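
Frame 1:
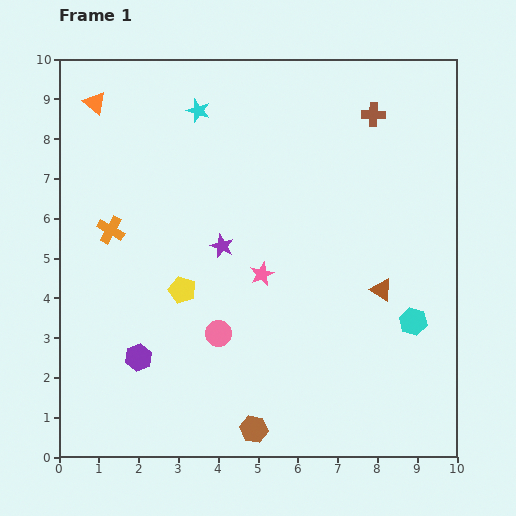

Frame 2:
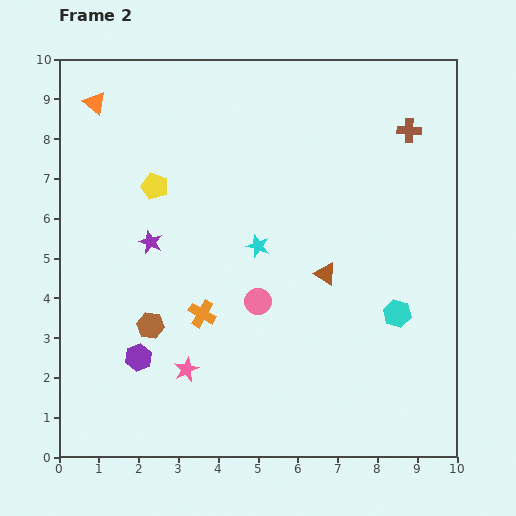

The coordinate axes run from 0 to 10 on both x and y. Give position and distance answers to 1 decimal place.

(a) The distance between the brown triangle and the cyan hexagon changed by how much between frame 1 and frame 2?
+1.0

Distance in frame 1: 1.1. Distance in frame 2: 2.1.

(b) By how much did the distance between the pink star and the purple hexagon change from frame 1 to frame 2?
-2.5

Distance in frame 1: 3.7. Distance in frame 2: 1.2.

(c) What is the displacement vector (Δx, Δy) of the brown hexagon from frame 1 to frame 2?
(-2.6, 2.6)

The brown hexagon was at (4.9, 0.7) in frame 1 and (2.3, 3.3) in frame 2.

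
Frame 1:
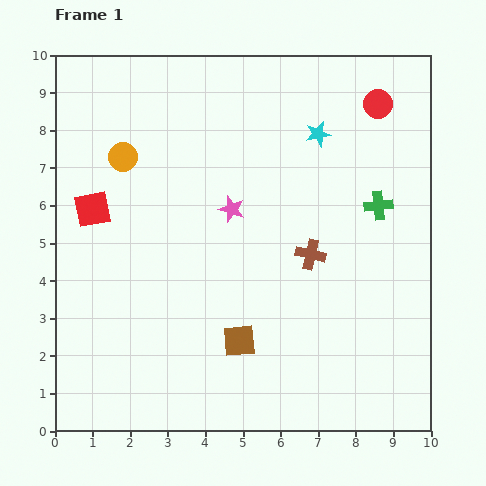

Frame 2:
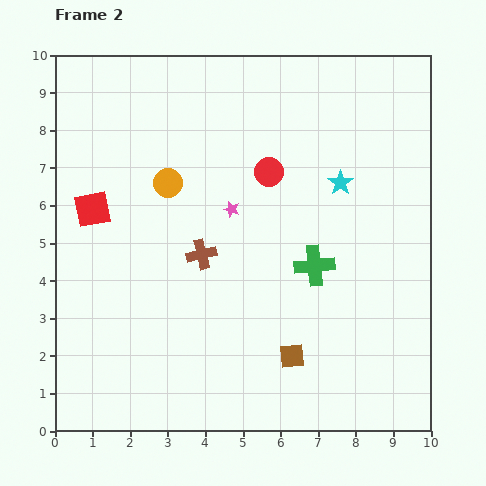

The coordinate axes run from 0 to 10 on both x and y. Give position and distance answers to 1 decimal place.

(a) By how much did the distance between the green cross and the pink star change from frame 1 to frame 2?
-1.2

Distance in frame 1: 3.9. Distance in frame 2: 2.7.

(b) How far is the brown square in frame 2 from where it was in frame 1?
1.5

The brown square moved from (4.9, 2.4) to (6.3, 2.0), a distance of √(1.4² + 0.4²) ≈ 1.5.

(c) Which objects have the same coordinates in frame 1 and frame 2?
the red square, the pink star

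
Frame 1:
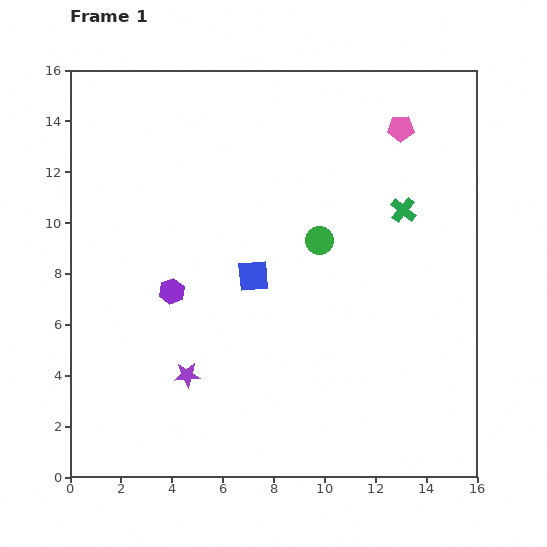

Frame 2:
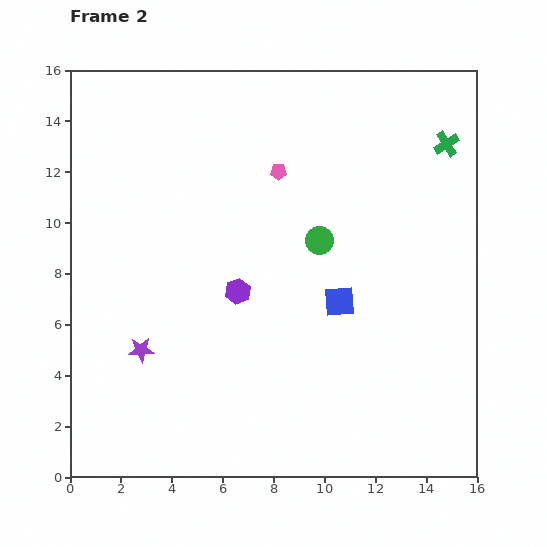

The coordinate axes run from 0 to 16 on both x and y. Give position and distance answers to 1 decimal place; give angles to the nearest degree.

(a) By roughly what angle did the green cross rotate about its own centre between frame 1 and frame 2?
19° clockwise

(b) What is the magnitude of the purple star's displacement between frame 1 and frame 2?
2.1

The purple star moved from (4.6, 4.0) to (2.8, 5.0), a distance of √(1.8² + 1.0²) ≈ 2.1.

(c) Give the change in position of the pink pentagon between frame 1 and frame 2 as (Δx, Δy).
(-4.8, -1.7)

The pink pentagon was at (13.0, 13.7) in frame 1 and (8.2, 12.0) in frame 2.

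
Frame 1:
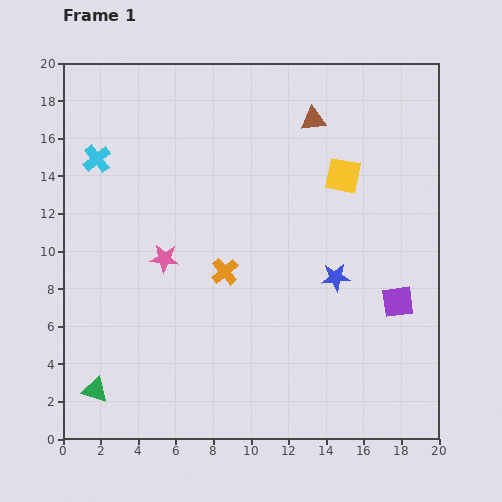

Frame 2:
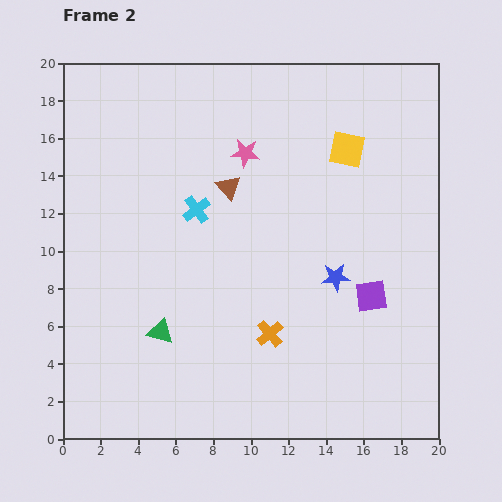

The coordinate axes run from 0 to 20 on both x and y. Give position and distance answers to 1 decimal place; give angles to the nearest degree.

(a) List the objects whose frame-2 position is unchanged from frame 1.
the blue star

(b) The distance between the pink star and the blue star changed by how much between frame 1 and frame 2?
-1.0

Distance in frame 1: 9.2. Distance in frame 2: 8.2.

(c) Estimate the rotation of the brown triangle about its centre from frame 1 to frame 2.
54° clockwise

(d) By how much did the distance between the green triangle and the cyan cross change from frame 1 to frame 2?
-5.5

Distance in frame 1: 12.3. Distance in frame 2: 6.8.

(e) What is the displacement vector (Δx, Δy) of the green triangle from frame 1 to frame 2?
(3.5, 3.1)

The green triangle was at (1.7, 2.6) in frame 1 and (5.2, 5.7) in frame 2.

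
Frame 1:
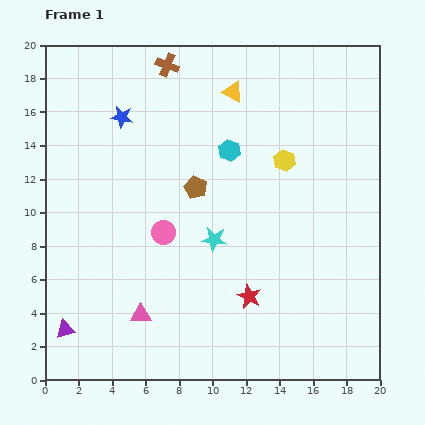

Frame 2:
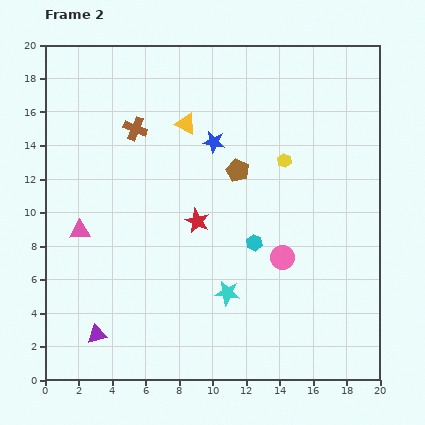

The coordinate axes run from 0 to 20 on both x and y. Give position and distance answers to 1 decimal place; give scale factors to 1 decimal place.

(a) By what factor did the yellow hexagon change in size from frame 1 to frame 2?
0.6×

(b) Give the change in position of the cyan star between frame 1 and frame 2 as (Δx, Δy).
(0.8, -3.2)

The cyan star was at (10.1, 8.4) in frame 1 and (10.9, 5.2) in frame 2.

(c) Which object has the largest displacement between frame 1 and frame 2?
the pink circle

(moved 7.3; next 6.2)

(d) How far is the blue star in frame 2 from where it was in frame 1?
5.7

The blue star moved from (4.6, 15.7) to (10.1, 14.2), a distance of √(5.5² + 1.5²) ≈ 5.7.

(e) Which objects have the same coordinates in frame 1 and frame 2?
the yellow hexagon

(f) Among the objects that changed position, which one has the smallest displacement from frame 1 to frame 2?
the purple triangle

(moved 1.9)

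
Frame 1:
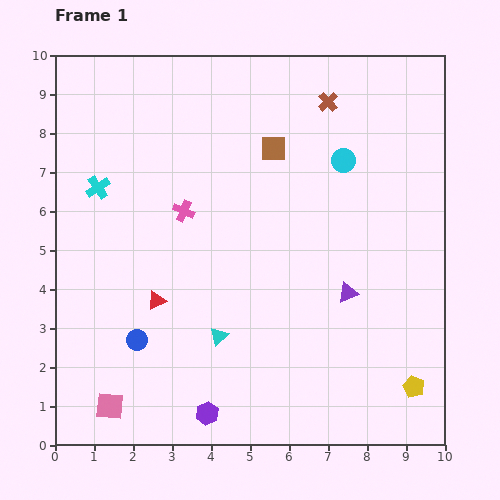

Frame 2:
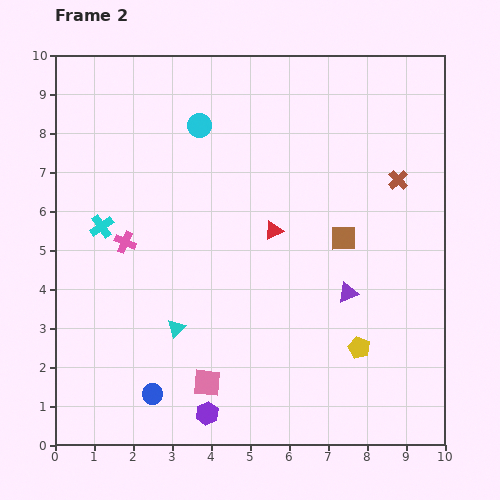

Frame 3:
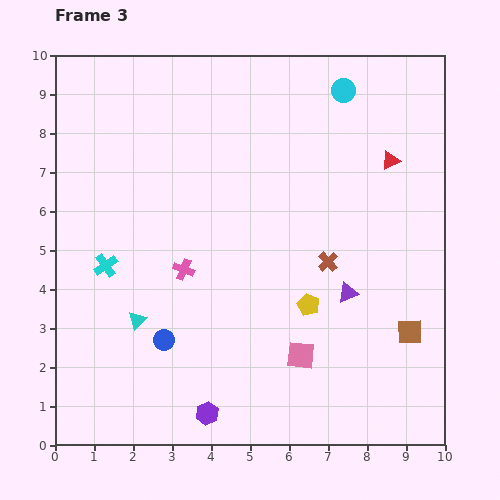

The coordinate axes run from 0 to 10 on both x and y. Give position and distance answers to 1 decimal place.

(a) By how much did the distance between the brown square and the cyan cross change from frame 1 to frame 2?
+1.6

Distance in frame 1: 4.6. Distance in frame 2: 6.2.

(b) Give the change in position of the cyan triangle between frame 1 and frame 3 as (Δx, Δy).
(-2.1, 0.4)

The cyan triangle was at (4.2, 2.8) in frame 1 and (2.1, 3.2) in frame 3.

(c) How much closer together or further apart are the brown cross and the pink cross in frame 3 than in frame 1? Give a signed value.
-0.9

Distance in frame 1: 4.6. Distance in frame 3: 3.7.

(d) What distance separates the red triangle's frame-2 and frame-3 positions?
3.5

The red triangle moved from (5.6, 5.5) to (8.6, 7.3), a distance of √(3.0² + 1.8²) ≈ 3.5.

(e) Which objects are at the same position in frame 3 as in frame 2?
the purple hexagon, the purple triangle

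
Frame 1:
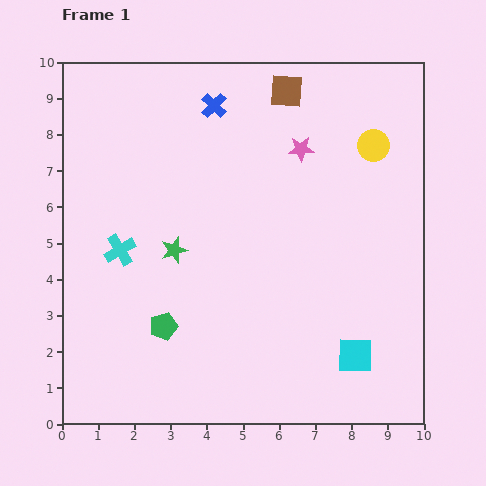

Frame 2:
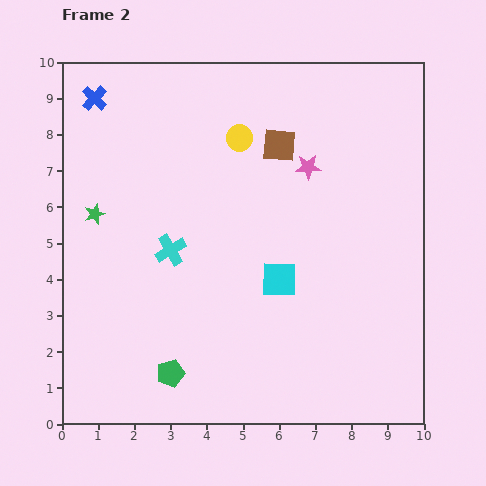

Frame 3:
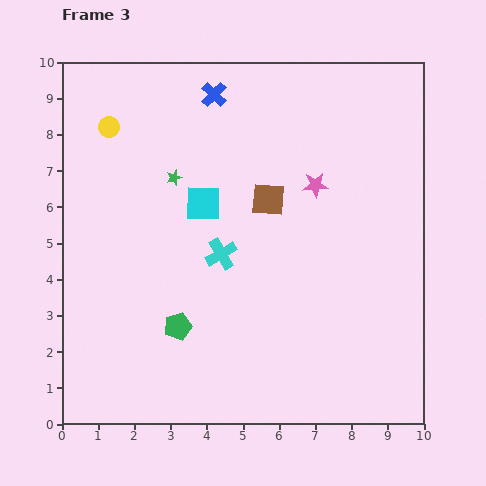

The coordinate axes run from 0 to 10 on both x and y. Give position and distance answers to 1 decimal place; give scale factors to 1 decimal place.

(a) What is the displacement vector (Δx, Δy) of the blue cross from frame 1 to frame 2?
(-3.3, 0.2)

The blue cross was at (4.2, 8.8) in frame 1 and (0.9, 9.0) in frame 2.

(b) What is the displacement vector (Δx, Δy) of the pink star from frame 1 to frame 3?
(0.4, -1.0)

The pink star was at (6.6, 7.6) in frame 1 and (7.0, 6.6) in frame 3.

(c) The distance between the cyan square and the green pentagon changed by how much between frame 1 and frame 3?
-1.9

Distance in frame 1: 5.4. Distance in frame 3: 3.5.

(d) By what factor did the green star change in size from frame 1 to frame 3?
0.6×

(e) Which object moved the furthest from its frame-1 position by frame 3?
the yellow circle

(moved 7.3; next 5.9)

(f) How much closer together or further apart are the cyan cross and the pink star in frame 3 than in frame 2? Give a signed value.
-1.2

Distance in frame 2: 4.4. Distance in frame 3: 3.2.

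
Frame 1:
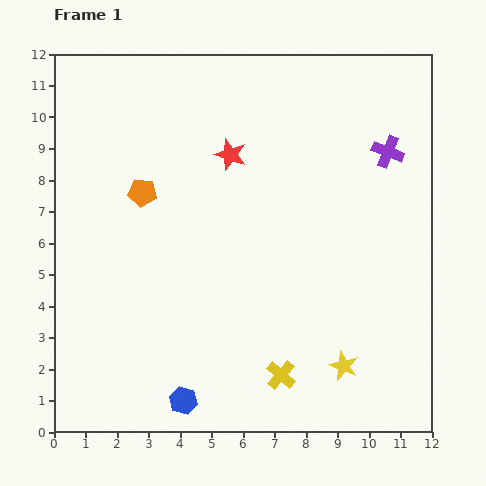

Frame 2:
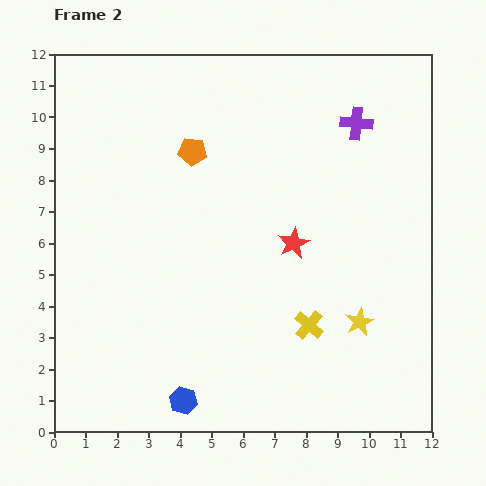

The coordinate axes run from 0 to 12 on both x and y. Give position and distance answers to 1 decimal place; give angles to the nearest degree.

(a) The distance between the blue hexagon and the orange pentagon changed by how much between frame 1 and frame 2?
+1.2

Distance in frame 1: 6.7. Distance in frame 2: 7.9.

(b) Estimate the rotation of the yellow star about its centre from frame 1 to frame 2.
22° clockwise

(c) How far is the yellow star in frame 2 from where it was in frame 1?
1.5

The yellow star moved from (9.2, 2.1) to (9.7, 3.5), a distance of √(0.5² + 1.4²) ≈ 1.5.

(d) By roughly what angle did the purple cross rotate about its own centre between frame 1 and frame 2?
16° counter-clockwise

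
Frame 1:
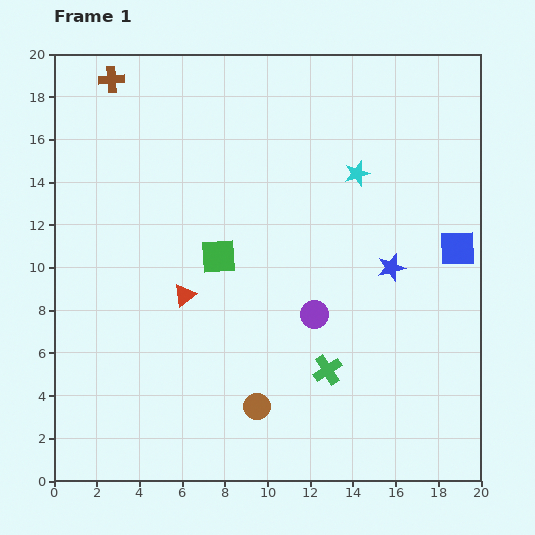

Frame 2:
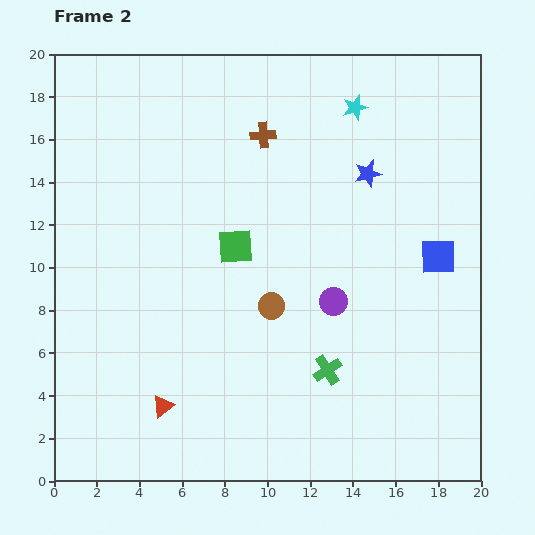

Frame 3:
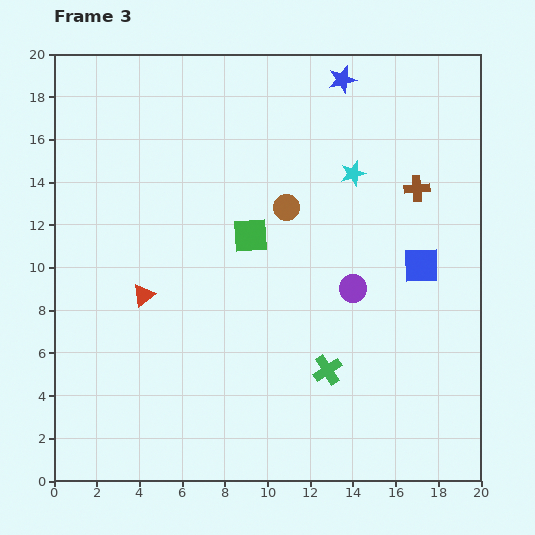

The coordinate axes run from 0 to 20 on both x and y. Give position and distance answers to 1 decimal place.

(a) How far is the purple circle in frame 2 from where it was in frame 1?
1.1

The purple circle moved from (12.2, 7.8) to (13.1, 8.4), a distance of √(0.9² + 0.6²) ≈ 1.1.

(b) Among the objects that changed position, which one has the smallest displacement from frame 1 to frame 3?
the cyan star

(moved 0.2)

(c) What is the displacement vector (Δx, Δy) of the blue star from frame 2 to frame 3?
(-1.2, 4.4)

The blue star was at (14.7, 14.4) in frame 2 and (13.5, 18.8) in frame 3.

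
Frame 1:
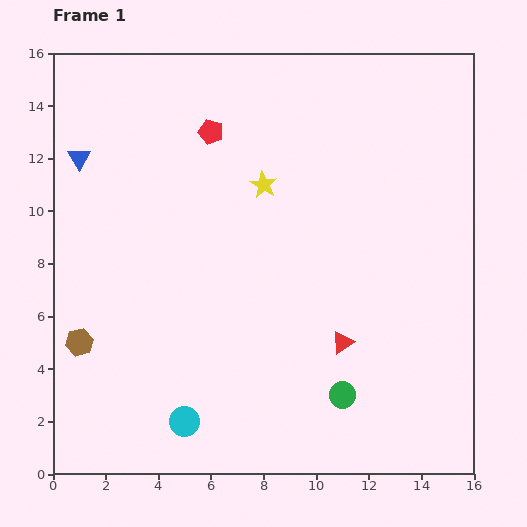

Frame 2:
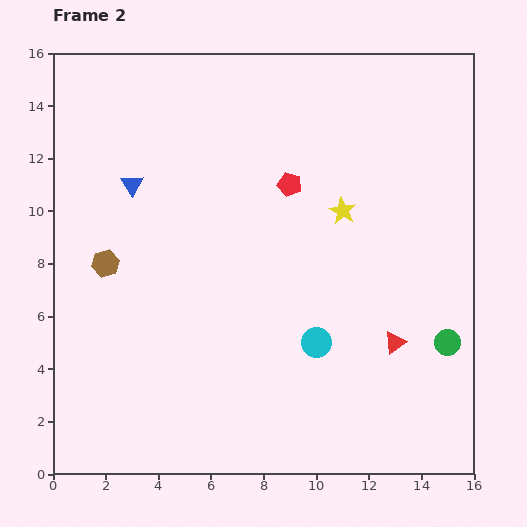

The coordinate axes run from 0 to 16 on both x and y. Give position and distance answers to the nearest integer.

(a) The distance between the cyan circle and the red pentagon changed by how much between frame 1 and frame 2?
-5

Distance in frame 1: 11. Distance in frame 2: 6.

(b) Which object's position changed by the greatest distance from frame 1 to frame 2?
the cyan circle

(moved 6; next 4)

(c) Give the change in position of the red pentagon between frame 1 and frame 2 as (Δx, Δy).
(3, -2)

The red pentagon was at (6, 13) in frame 1 and (9, 11) in frame 2.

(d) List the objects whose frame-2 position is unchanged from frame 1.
none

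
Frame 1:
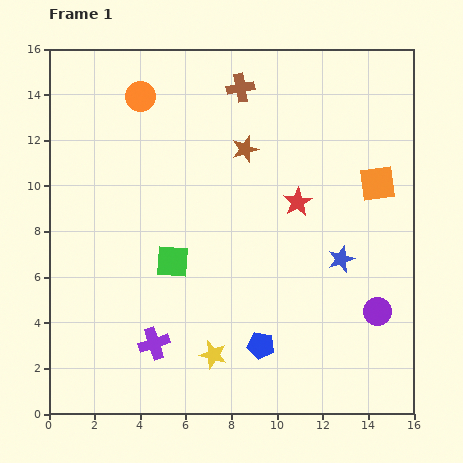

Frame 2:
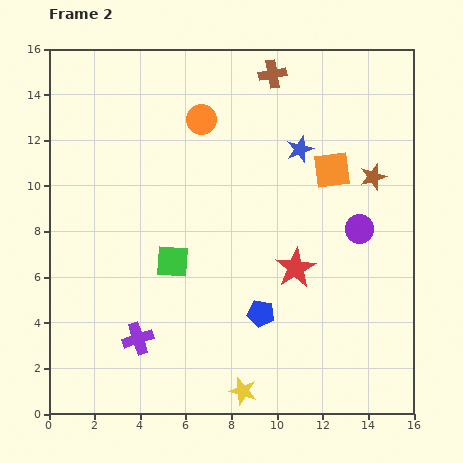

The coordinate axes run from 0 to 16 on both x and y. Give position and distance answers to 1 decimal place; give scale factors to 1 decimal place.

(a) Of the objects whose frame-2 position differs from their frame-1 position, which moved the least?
the purple cross

(moved 0.7)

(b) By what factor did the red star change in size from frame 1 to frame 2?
1.4×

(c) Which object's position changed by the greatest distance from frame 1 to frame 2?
the brown star

(moved 5.7; next 5.1)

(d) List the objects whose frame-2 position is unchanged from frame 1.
the green square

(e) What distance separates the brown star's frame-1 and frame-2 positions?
5.7

The brown star moved from (8.6, 11.6) to (14.2, 10.4), a distance of √(5.6² + 1.2²) ≈ 5.7.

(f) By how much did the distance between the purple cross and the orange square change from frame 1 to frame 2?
-0.7

Distance in frame 1: 12.0. Distance in frame 2: 11.3.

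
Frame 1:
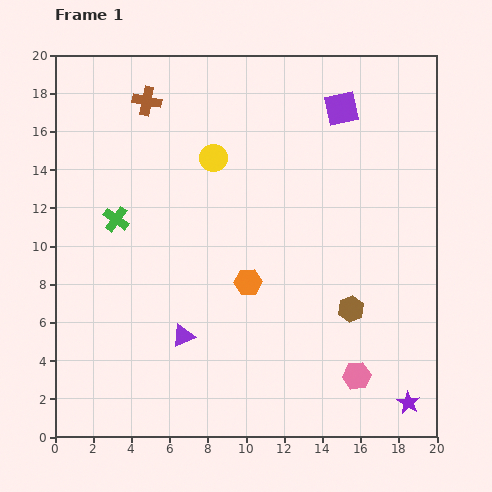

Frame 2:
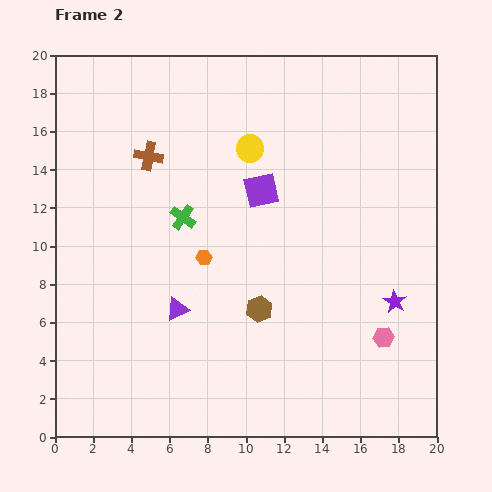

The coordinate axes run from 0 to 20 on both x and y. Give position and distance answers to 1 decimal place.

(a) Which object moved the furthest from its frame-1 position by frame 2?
the purple square

(moved 6.0; next 5.3)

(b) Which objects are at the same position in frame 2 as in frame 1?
none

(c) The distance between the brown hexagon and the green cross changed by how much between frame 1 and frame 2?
-7.0

Distance in frame 1: 13.2. Distance in frame 2: 6.2.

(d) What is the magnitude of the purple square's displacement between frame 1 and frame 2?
6.0

The purple square moved from (15.0, 17.2) to (10.8, 12.9), a distance of √(4.2² + 4.3²) ≈ 6.0.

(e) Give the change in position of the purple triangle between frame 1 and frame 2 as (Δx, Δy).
(-0.3, 1.4)

The purple triangle was at (6.7, 5.3) in frame 1 and (6.4, 6.7) in frame 2.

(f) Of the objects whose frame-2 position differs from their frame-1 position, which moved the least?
the purple triangle

(moved 1.4)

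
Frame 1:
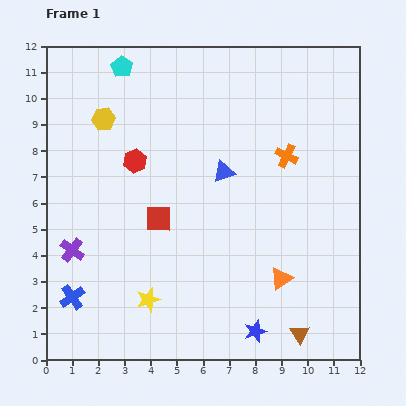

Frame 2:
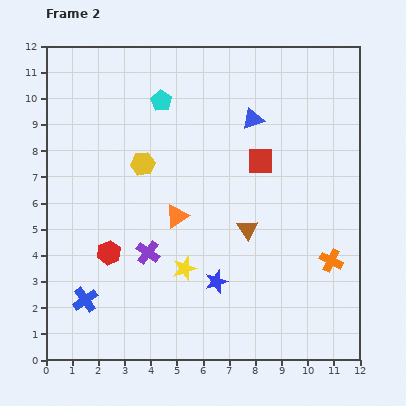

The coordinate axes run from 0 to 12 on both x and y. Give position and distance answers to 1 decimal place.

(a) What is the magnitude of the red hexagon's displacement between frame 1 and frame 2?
3.6

The red hexagon moved from (3.4, 7.6) to (2.4, 4.1), a distance of √(1.0² + 3.5²) ≈ 3.6.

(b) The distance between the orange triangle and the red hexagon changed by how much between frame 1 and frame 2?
-4.2

Distance in frame 1: 7.2. Distance in frame 2: 3.0.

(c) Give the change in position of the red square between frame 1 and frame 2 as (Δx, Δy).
(3.9, 2.2)

The red square was at (4.3, 5.4) in frame 1 and (8.2, 7.6) in frame 2.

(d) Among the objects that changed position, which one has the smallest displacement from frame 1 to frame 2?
the blue cross

(moved 0.5)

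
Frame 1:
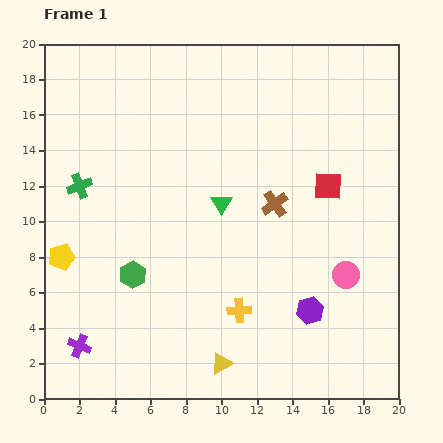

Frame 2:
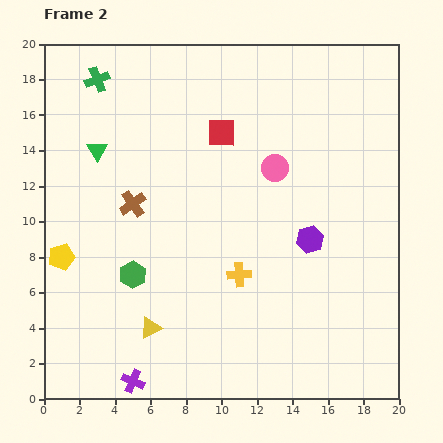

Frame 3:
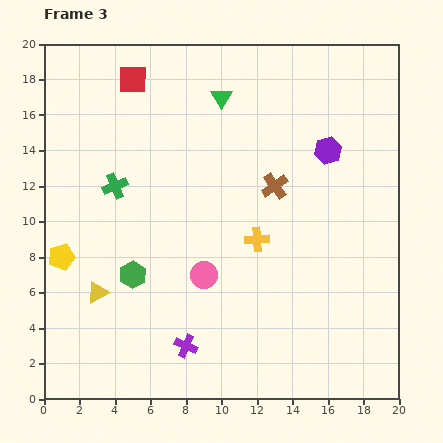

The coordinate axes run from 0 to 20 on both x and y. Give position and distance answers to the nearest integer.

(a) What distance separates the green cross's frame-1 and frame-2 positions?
6

The green cross moved from (2, 12) to (3, 18), a distance of √(1² + 6²) ≈ 6.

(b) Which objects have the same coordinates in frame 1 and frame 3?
the yellow pentagon, the green hexagon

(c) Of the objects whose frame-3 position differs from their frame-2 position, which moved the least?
the yellow cross

(moved 2)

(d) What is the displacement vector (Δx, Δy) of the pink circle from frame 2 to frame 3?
(-4, -6)

The pink circle was at (13, 13) in frame 2 and (9, 7) in frame 3.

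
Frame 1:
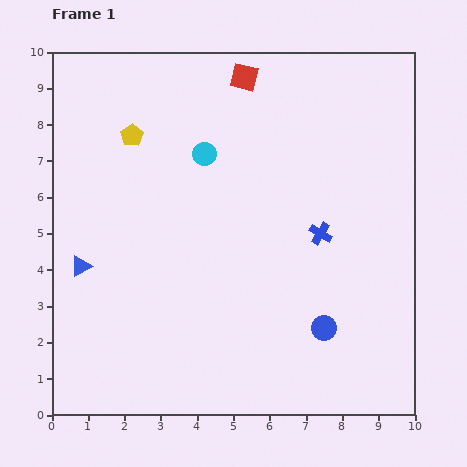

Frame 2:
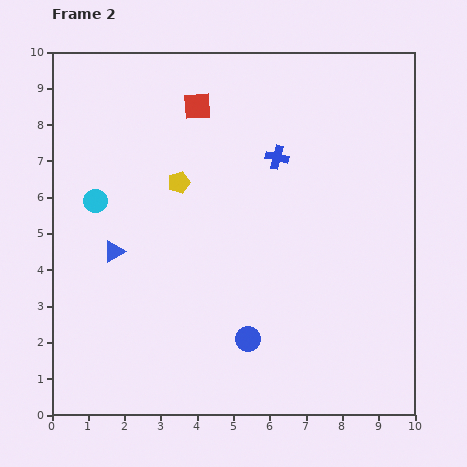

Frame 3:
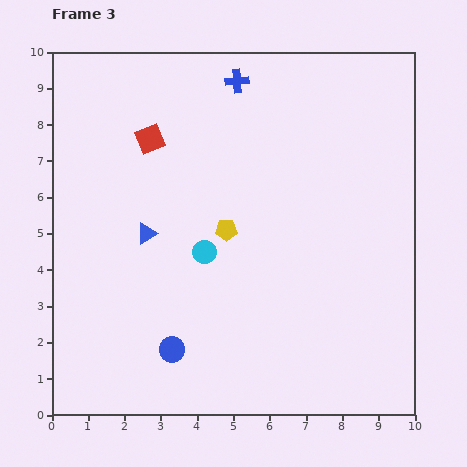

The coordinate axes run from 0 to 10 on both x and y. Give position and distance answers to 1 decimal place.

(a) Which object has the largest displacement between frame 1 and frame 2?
the cyan circle

(moved 3.3; next 2.4)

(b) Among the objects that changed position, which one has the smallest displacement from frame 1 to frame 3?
the blue triangle

(moved 2.0)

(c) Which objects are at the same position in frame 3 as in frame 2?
none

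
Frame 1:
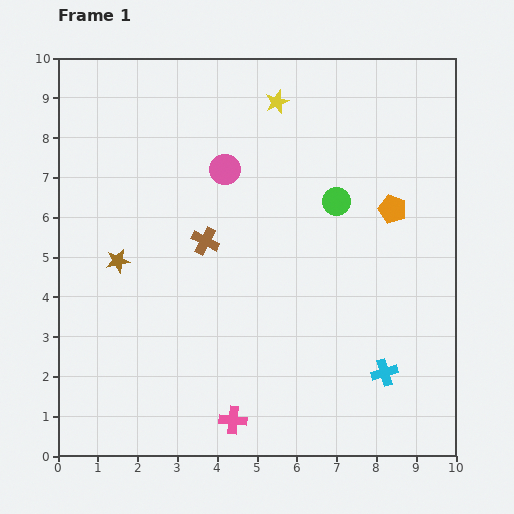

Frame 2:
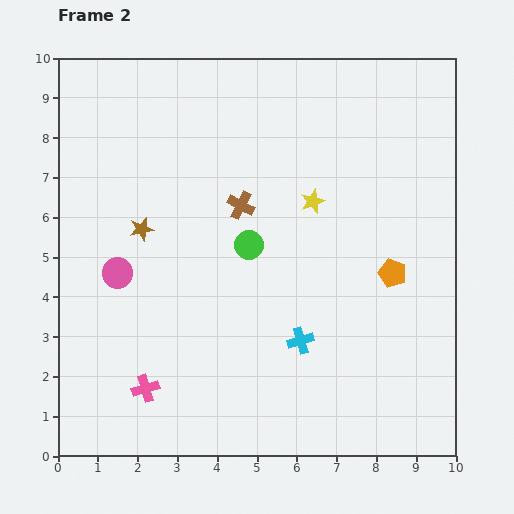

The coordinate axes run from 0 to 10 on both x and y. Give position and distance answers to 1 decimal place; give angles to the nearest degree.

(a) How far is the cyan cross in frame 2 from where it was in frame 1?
2.2

The cyan cross moved from (8.2, 2.1) to (6.1, 2.9), a distance of √(2.1² + 0.8²) ≈ 2.2.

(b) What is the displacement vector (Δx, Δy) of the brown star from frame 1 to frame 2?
(0.6, 0.8)

The brown star was at (1.5, 4.9) in frame 1 and (2.1, 5.7) in frame 2.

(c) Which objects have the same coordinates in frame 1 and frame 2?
none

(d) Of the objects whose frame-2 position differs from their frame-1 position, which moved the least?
the brown star

(moved 1.0)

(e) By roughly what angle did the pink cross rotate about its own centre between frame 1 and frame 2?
20° counter-clockwise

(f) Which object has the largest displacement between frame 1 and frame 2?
the pink circle

(moved 3.7; next 2.7)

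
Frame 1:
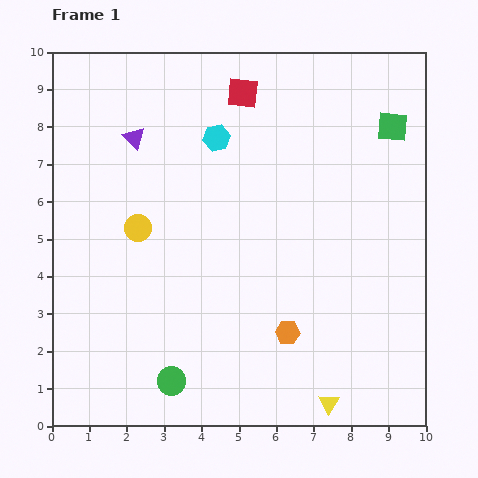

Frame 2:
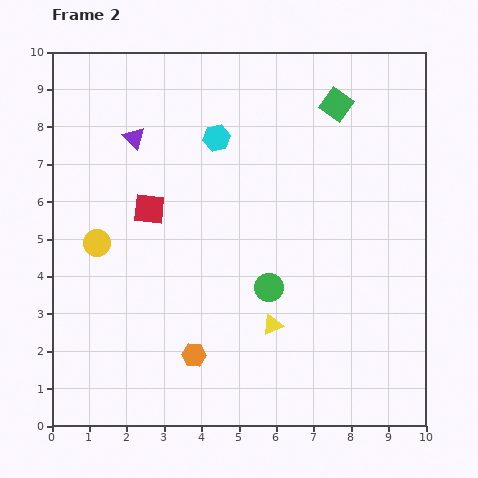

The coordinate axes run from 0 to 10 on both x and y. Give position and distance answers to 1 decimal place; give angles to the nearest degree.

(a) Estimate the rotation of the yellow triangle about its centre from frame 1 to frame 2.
35° clockwise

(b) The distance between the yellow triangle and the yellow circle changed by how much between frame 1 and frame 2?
-1.7

Distance in frame 1: 6.9. Distance in frame 2: 5.2.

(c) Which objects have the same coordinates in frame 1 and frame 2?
the cyan hexagon, the purple triangle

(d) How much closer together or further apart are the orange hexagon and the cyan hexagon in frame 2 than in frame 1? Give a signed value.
+0.3

Distance in frame 1: 5.5. Distance in frame 2: 5.8.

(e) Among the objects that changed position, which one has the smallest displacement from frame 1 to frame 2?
the yellow circle

(moved 1.2)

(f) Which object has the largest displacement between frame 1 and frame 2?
the red square

(moved 4.0; next 3.6)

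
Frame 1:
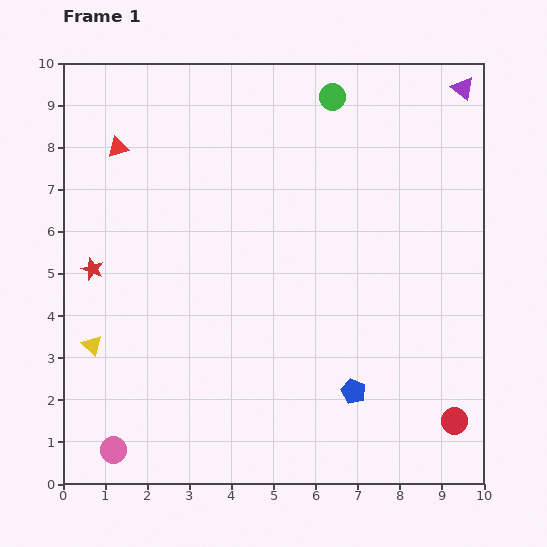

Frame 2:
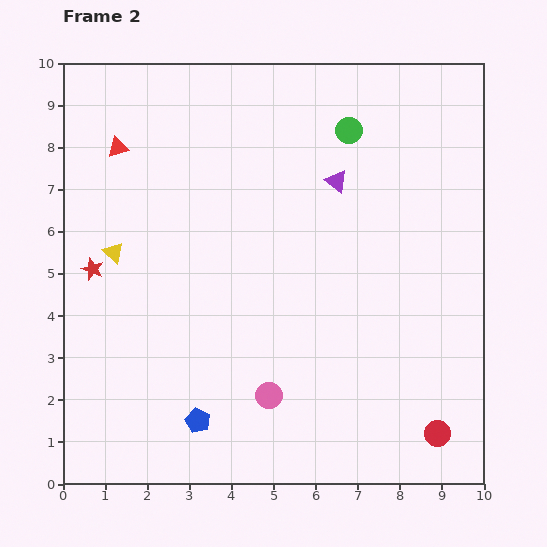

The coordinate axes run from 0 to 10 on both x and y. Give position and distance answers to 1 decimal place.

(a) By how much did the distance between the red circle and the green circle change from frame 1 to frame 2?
-0.7

Distance in frame 1: 8.2. Distance in frame 2: 7.5.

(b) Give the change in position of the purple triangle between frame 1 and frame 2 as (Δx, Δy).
(-3.0, -2.2)

The purple triangle was at (9.5, 9.4) in frame 1 and (6.5, 7.2) in frame 2.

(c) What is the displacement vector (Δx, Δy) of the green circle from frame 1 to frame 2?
(0.4, -0.8)

The green circle was at (6.4, 9.2) in frame 1 and (6.8, 8.4) in frame 2.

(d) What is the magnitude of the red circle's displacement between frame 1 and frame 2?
0.5

The red circle moved from (9.3, 1.5) to (8.9, 1.2), a distance of √(0.4² + 0.3²) ≈ 0.5.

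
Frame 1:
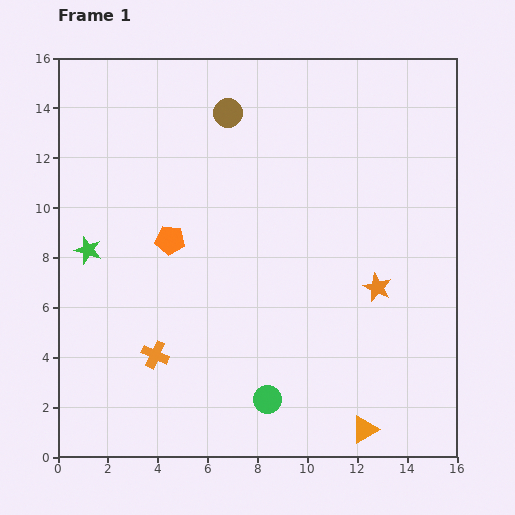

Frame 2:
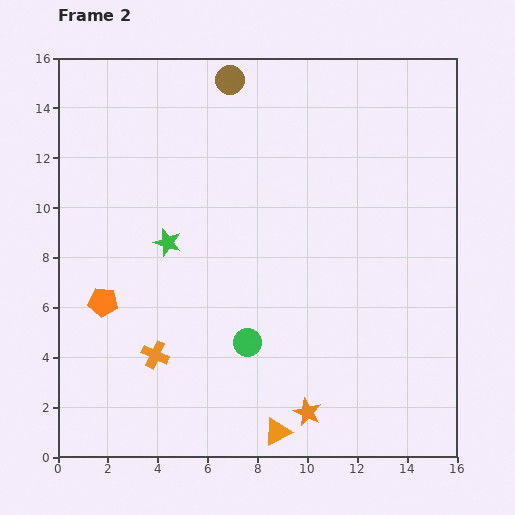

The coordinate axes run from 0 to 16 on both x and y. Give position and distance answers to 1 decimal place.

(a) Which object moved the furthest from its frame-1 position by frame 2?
the orange star

(moved 5.7; next 3.7)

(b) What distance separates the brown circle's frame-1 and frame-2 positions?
1.3

The brown circle moved from (6.8, 13.8) to (6.9, 15.1), a distance of √(0.1² + 1.3²) ≈ 1.3.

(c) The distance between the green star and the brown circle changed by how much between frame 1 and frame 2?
-0.8

Distance in frame 1: 7.8. Distance in frame 2: 7.0.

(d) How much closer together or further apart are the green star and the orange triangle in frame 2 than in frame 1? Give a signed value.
-4.4

Distance in frame 1: 13.2. Distance in frame 2: 8.8.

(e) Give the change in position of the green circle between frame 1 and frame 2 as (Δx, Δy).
(-0.8, 2.3)

The green circle was at (8.4, 2.3) in frame 1 and (7.6, 4.6) in frame 2.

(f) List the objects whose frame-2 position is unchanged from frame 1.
the orange cross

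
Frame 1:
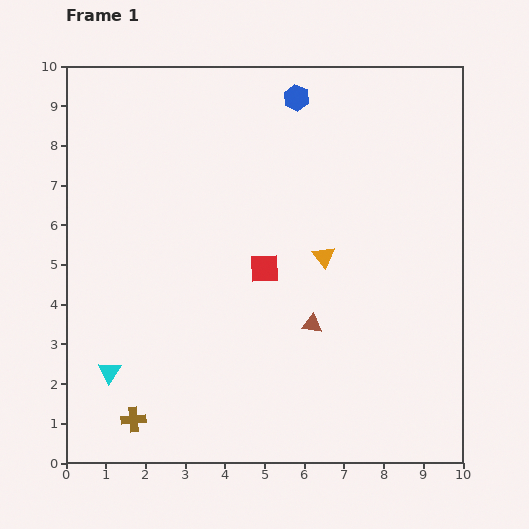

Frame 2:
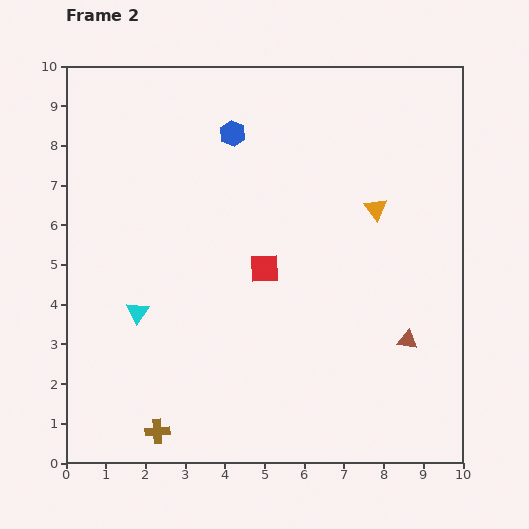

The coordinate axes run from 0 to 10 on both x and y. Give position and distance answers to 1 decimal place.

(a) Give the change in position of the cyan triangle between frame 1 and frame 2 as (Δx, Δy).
(0.7, 1.5)

The cyan triangle was at (1.1, 2.3) in frame 1 and (1.8, 3.8) in frame 2.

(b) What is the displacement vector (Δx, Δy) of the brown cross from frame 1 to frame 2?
(0.6, -0.3)

The brown cross was at (1.7, 1.1) in frame 1 and (2.3, 0.8) in frame 2.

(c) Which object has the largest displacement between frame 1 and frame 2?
the brown triangle

(moved 2.4; next 1.8)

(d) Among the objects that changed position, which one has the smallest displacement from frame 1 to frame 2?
the brown cross

(moved 0.7)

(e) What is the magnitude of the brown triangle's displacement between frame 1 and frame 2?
2.4

The brown triangle moved from (6.2, 3.5) to (8.6, 3.1), a distance of √(2.4² + 0.4²) ≈ 2.4.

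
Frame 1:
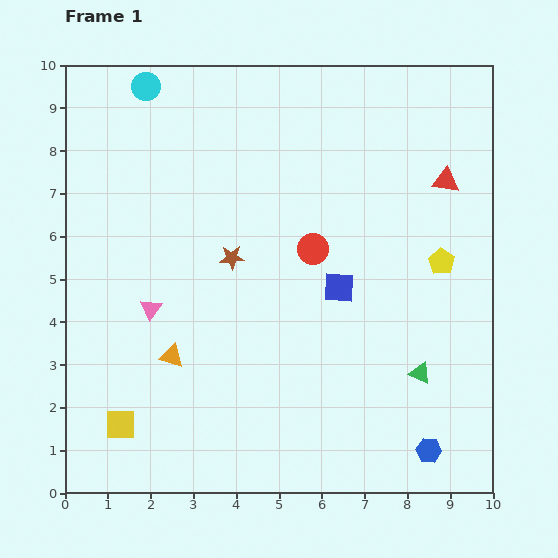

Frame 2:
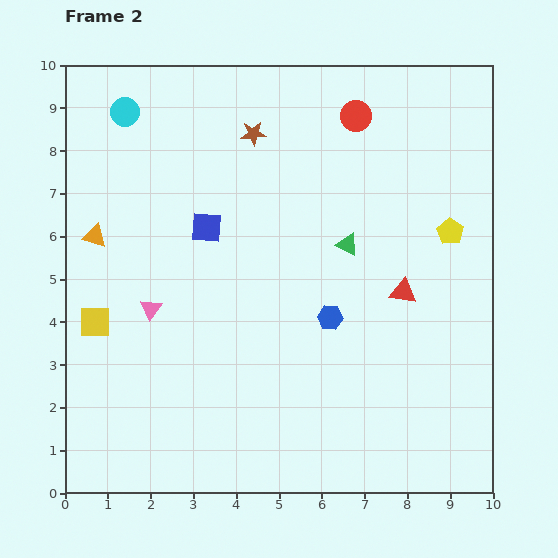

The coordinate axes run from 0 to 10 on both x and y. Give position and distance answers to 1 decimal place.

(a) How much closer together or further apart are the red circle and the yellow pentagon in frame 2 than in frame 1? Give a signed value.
+0.5

Distance in frame 1: 3.0. Distance in frame 2: 3.5.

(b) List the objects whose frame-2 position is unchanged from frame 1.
the pink triangle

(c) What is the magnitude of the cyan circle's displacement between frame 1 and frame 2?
0.8

The cyan circle moved from (1.9, 9.5) to (1.4, 8.9), a distance of √(0.5² + 0.6²) ≈ 0.8.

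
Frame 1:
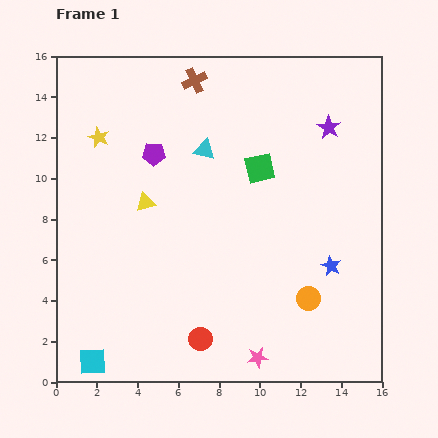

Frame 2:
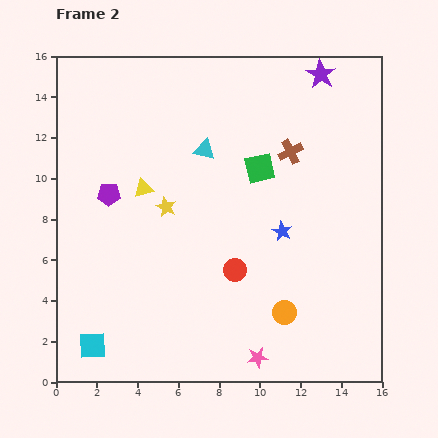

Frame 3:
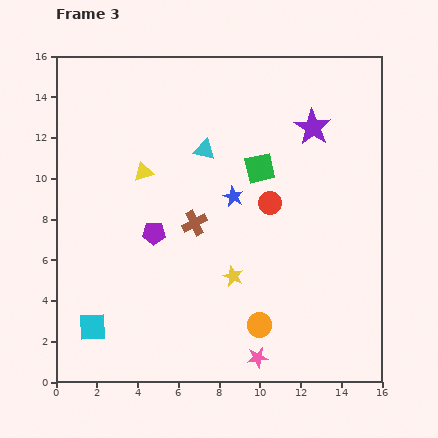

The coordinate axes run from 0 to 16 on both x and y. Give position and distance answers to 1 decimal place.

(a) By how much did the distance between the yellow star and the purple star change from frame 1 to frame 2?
-1.3

Distance in frame 1: 11.3. Distance in frame 2: 10.0.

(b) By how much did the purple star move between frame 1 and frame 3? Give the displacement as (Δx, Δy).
(-0.8, 0.0)

The purple star was at (13.4, 12.5) in frame 1 and (12.6, 12.5) in frame 3.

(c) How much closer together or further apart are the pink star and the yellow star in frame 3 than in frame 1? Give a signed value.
-9.1

Distance in frame 1: 13.3. Distance in frame 3: 4.2.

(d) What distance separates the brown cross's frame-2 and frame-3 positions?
5.9

The brown cross moved from (11.5, 11.3) to (6.8, 7.8), a distance of √(4.7² + 3.5²) ≈ 5.9.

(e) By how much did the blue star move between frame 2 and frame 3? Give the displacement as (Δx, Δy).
(-2.4, 1.7)

The blue star was at (11.1, 7.4) in frame 2 and (8.7, 9.1) in frame 3.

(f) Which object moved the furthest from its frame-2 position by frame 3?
the brown cross

(moved 5.9; next 4.7)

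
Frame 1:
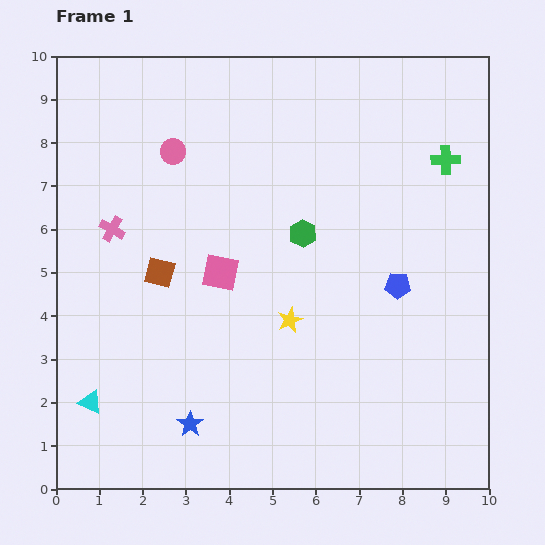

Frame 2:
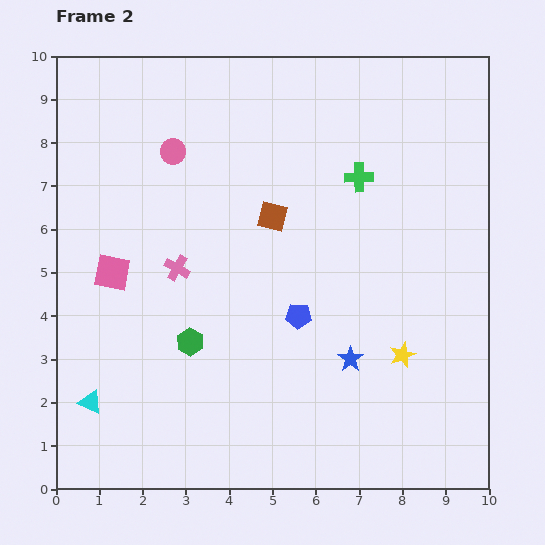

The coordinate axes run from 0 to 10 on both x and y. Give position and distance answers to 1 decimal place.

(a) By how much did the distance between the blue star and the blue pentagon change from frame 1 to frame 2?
-4.2

Distance in frame 1: 5.8. Distance in frame 2: 1.6.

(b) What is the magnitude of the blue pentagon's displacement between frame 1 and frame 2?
2.4

The blue pentagon moved from (7.9, 4.7) to (5.6, 4.0), a distance of √(2.3² + 0.7²) ≈ 2.4.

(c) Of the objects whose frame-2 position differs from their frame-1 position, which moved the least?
the pink cross

(moved 1.7)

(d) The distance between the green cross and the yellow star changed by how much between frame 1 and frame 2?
-1.0

Distance in frame 1: 5.2. Distance in frame 2: 4.2.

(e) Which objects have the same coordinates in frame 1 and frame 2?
the cyan triangle, the pink circle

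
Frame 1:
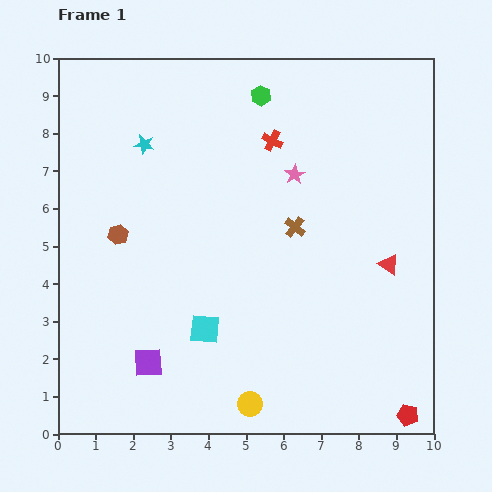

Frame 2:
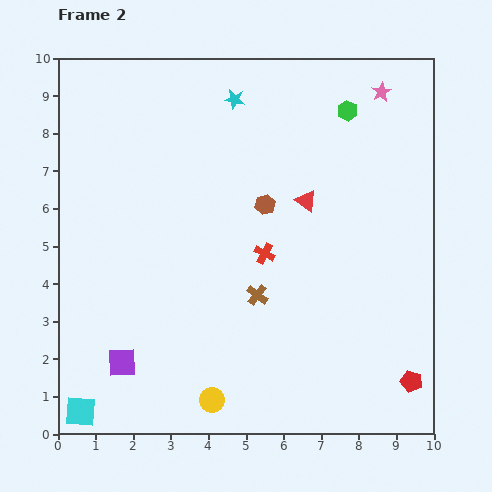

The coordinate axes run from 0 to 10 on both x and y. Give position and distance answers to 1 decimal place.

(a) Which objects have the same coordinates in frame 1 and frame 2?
none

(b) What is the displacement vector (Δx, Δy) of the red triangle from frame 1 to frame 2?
(-2.2, 1.7)

The red triangle was at (8.8, 4.5) in frame 1 and (6.6, 6.2) in frame 2.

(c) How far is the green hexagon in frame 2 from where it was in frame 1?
2.3

The green hexagon moved from (5.4, 9.0) to (7.7, 8.6), a distance of √(2.3² + 0.4²) ≈ 2.3.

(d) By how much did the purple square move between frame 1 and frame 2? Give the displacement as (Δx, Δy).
(-0.7, 0.0)

The purple square was at (2.4, 1.9) in frame 1 and (1.7, 1.9) in frame 2.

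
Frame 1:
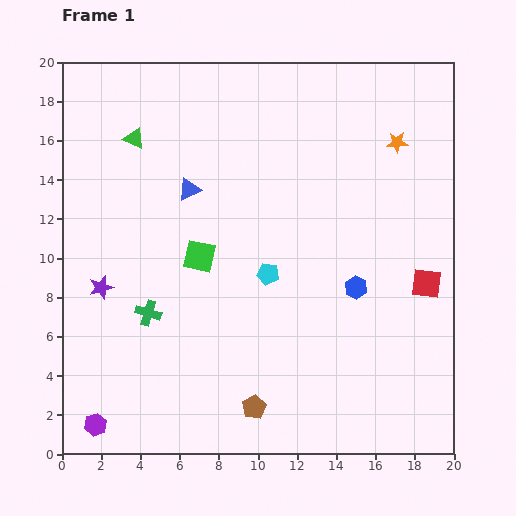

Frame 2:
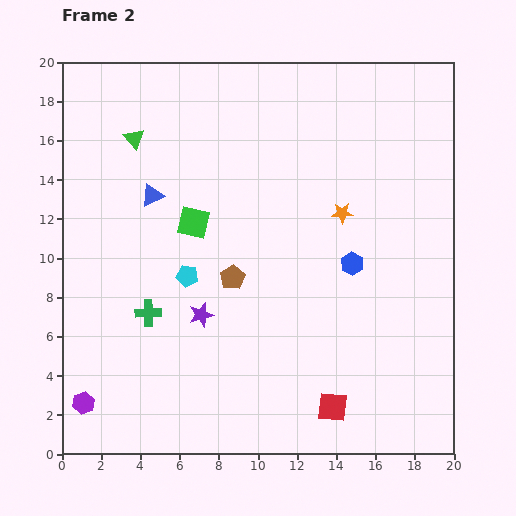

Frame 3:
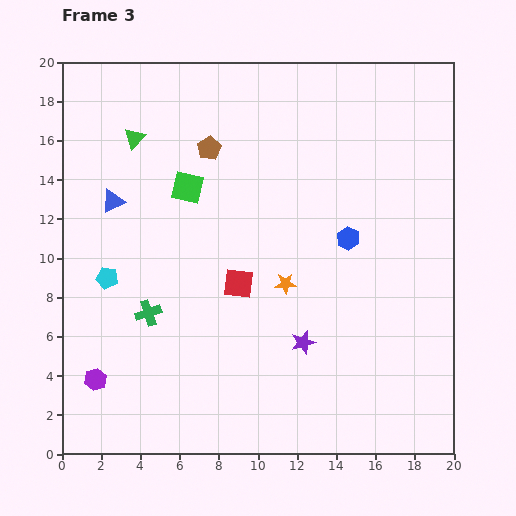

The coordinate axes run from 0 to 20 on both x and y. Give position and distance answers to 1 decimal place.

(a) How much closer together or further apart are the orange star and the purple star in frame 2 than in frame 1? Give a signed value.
-7.9

Distance in frame 1: 16.8. Distance in frame 2: 8.9.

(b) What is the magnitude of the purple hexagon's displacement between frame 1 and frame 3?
2.3

The purple hexagon moved from (1.7, 1.5) to (1.7, 3.8), a distance of √(0.0² + 2.3²) ≈ 2.3.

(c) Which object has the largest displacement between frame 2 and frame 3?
the red square

(moved 7.9; next 6.7)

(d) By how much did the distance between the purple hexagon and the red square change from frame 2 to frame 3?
-3.9

Distance in frame 2: 12.7. Distance in frame 3: 8.8.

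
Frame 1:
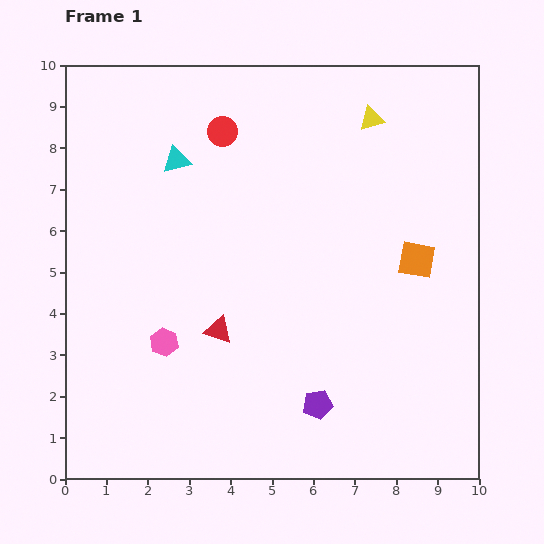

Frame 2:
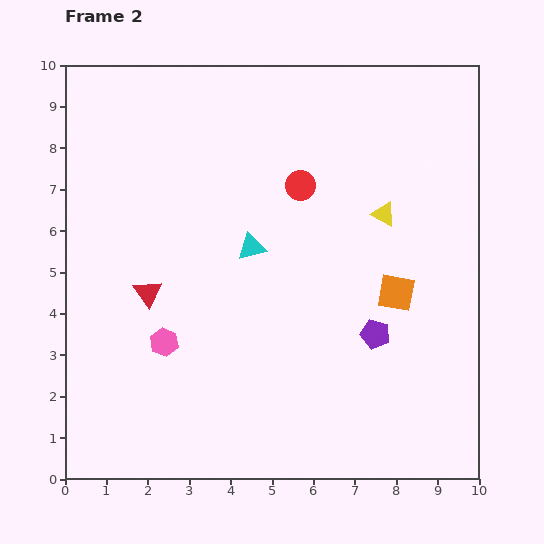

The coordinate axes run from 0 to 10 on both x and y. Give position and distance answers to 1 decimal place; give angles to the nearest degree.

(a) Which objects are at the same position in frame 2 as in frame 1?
the pink hexagon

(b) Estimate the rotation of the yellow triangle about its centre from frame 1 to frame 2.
45° clockwise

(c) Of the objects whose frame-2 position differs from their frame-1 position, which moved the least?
the orange square

(moved 0.9)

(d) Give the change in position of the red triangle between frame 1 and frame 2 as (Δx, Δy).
(-1.7, 0.9)

The red triangle was at (3.7, 3.6) in frame 1 and (2.0, 4.5) in frame 2.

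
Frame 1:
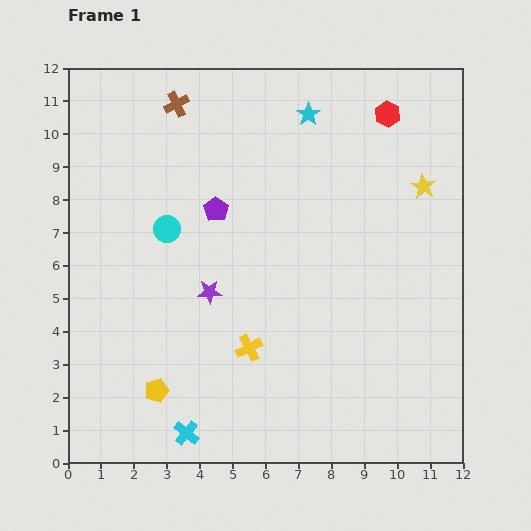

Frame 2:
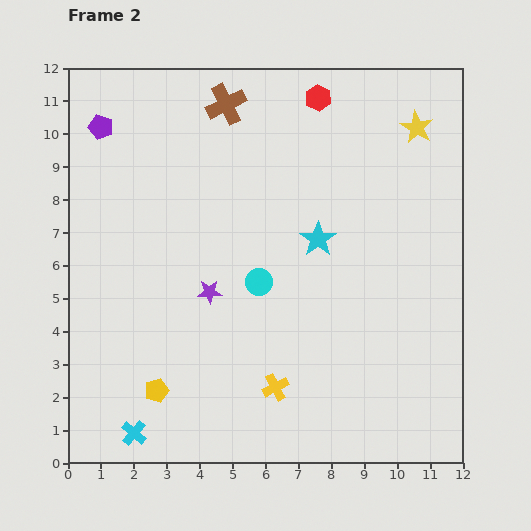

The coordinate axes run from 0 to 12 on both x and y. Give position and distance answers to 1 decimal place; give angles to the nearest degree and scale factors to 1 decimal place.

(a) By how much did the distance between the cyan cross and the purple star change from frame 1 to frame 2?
+0.5

Distance in frame 1: 4.4. Distance in frame 2: 4.9.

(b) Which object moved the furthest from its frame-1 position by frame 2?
the purple pentagon

(moved 4.3; next 3.8)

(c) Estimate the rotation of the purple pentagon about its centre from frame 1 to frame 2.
19° counter-clockwise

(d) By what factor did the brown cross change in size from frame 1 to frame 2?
1.6×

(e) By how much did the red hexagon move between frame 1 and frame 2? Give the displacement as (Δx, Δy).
(-2.1, 0.5)

The red hexagon was at (9.7, 10.6) in frame 1 and (7.6, 11.1) in frame 2.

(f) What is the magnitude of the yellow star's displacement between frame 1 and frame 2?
1.8

The yellow star moved from (10.8, 8.4) to (10.6, 10.2), a distance of √(0.2² + 1.8²) ≈ 1.8.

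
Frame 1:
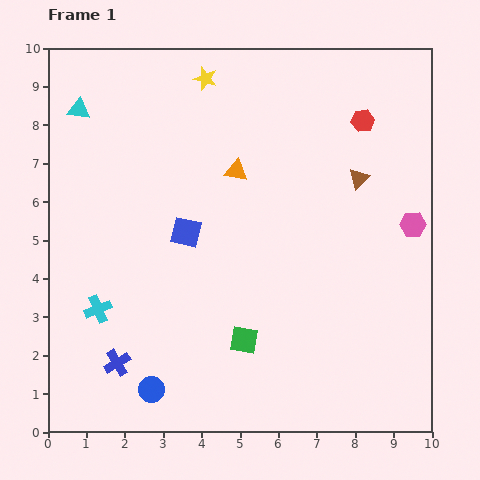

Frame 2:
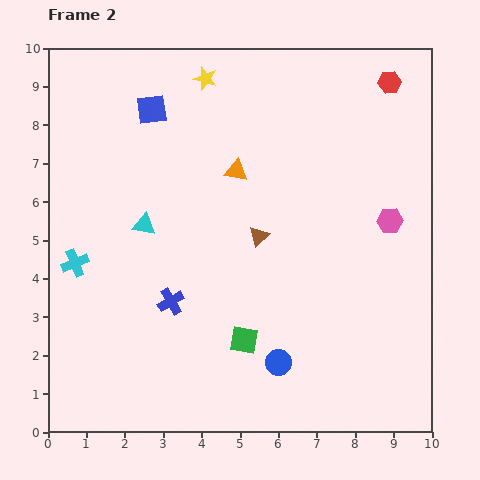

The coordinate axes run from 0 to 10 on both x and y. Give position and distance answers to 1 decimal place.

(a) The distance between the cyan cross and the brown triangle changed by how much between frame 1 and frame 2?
-2.7

Distance in frame 1: 7.6. Distance in frame 2: 4.9.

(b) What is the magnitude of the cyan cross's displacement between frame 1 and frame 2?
1.3

The cyan cross moved from (1.3, 3.2) to (0.7, 4.4), a distance of √(0.6² + 1.2²) ≈ 1.3.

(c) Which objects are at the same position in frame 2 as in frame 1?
the orange triangle, the green square, the yellow star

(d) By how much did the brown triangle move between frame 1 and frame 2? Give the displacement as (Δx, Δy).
(-2.6, -1.5)

The brown triangle was at (8.1, 6.6) in frame 1 and (5.5, 5.1) in frame 2.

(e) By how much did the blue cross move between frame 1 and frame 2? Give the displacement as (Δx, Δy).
(1.4, 1.6)

The blue cross was at (1.8, 1.8) in frame 1 and (3.2, 3.4) in frame 2.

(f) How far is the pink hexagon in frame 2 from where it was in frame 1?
0.6

The pink hexagon moved from (9.5, 5.4) to (8.9, 5.5), a distance of √(0.6² + 0.1²) ≈ 0.6.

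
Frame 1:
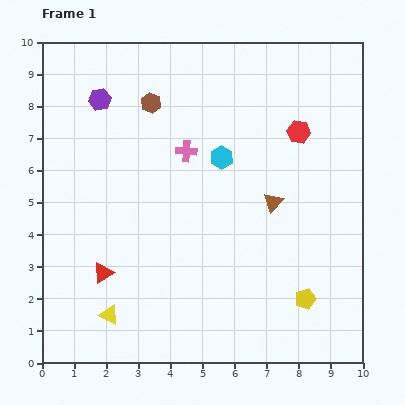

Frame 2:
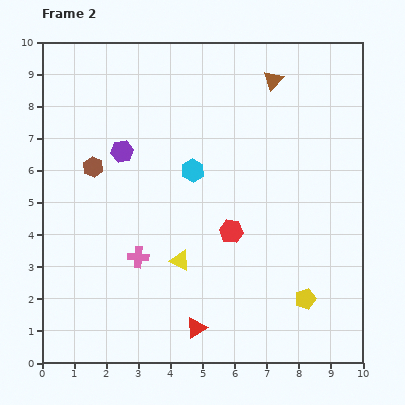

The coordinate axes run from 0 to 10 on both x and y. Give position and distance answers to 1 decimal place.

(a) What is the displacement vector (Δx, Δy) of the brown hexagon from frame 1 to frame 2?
(-1.8, -2.0)

The brown hexagon was at (3.4, 8.1) in frame 1 and (1.6, 6.1) in frame 2.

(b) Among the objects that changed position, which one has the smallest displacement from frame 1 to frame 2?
the cyan hexagon

(moved 1.0)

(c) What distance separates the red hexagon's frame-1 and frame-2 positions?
3.7

The red hexagon moved from (8.0, 7.2) to (5.9, 4.1), a distance of √(2.1² + 3.1²) ≈ 3.7.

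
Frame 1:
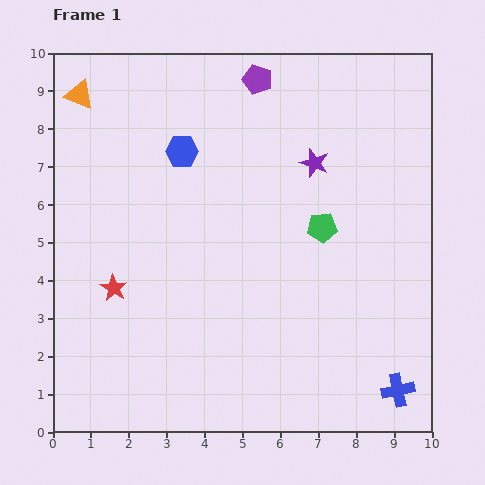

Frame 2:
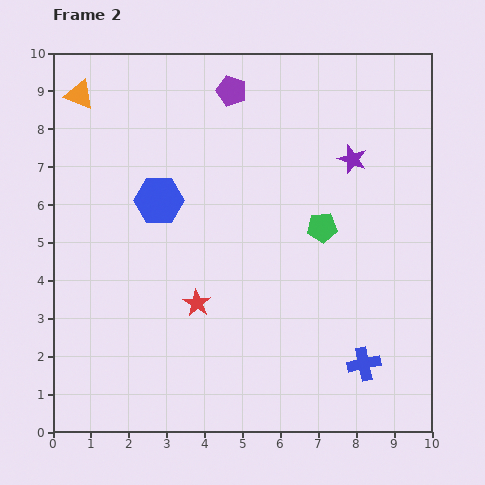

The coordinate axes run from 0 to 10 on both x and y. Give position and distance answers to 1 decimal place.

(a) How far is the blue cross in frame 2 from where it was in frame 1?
1.1

The blue cross moved from (9.1, 1.1) to (8.2, 1.8), a distance of √(0.9² + 0.7²) ≈ 1.1.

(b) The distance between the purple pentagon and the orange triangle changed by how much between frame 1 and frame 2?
-0.7

Distance in frame 1: 4.7. Distance in frame 2: 4.0.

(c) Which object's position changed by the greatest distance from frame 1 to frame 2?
the red star

(moved 2.2; next 1.4)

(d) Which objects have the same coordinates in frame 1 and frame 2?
the green pentagon, the orange triangle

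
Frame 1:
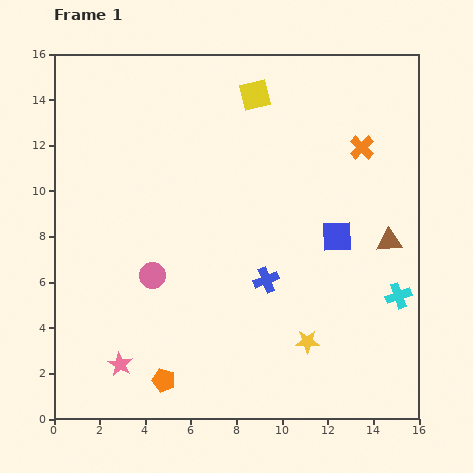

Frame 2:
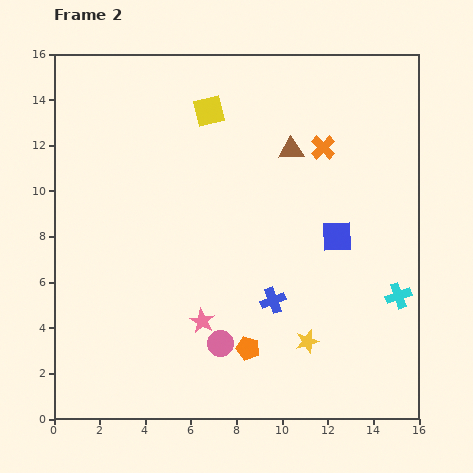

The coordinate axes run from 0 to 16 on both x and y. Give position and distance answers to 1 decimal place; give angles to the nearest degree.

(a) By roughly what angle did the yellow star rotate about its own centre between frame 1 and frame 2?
18° counter-clockwise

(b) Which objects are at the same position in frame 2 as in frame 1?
the blue square, the yellow star, the cyan cross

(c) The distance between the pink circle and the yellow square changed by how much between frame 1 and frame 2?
+1.1

Distance in frame 1: 9.1. Distance in frame 2: 10.2.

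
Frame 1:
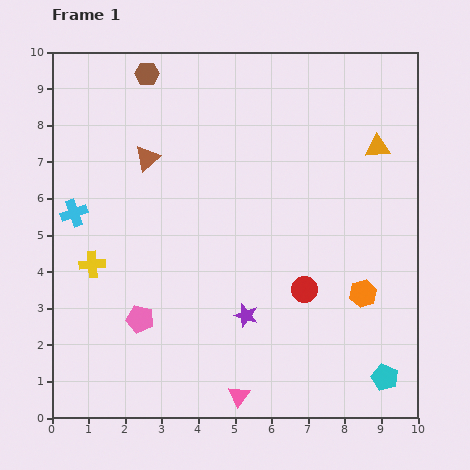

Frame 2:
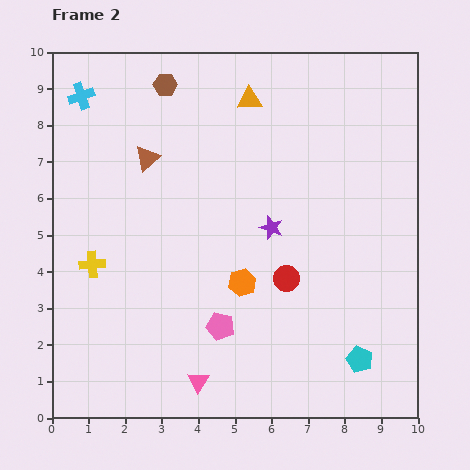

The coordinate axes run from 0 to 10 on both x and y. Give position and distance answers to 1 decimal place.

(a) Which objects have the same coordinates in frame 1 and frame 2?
the brown triangle, the yellow cross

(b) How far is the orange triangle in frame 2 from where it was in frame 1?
3.7

The orange triangle moved from (8.9, 7.4) to (5.4, 8.7), a distance of √(3.5² + 1.3²) ≈ 3.7.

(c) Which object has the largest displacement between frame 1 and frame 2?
the orange triangle

(moved 3.7; next 3.3)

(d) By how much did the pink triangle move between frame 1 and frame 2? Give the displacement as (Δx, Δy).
(-1.1, 0.4)

The pink triangle was at (5.1, 0.6) in frame 1 and (4.0, 1.0) in frame 2.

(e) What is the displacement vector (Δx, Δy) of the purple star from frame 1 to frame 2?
(0.7, 2.4)

The purple star was at (5.3, 2.8) in frame 1 and (6.0, 5.2) in frame 2.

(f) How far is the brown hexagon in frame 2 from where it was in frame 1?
0.6

The brown hexagon moved from (2.6, 9.4) to (3.1, 9.1), a distance of √(0.5² + 0.3²) ≈ 0.6.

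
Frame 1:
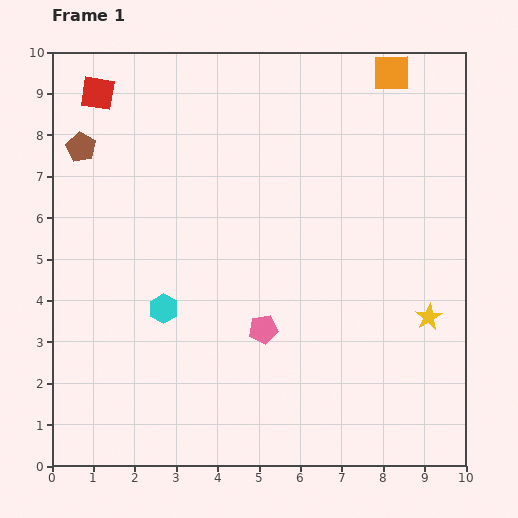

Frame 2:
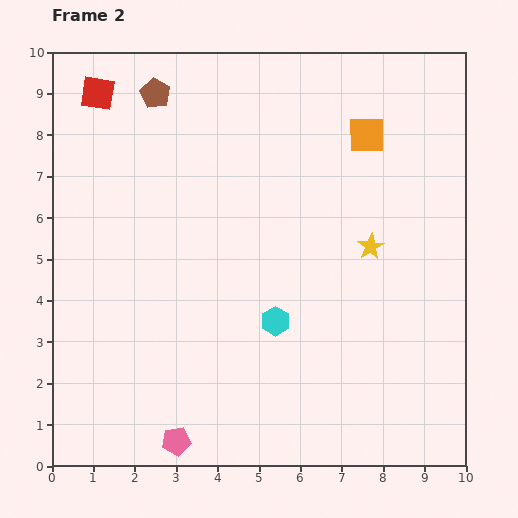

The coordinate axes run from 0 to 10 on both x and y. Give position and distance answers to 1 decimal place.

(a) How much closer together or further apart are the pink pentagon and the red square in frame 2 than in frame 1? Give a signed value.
+1.6

Distance in frame 1: 7.0. Distance in frame 2: 8.6.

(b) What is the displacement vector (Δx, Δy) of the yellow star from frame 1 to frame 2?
(-1.4, 1.7)

The yellow star was at (9.1, 3.6) in frame 1 and (7.7, 5.3) in frame 2.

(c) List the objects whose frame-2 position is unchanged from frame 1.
the red square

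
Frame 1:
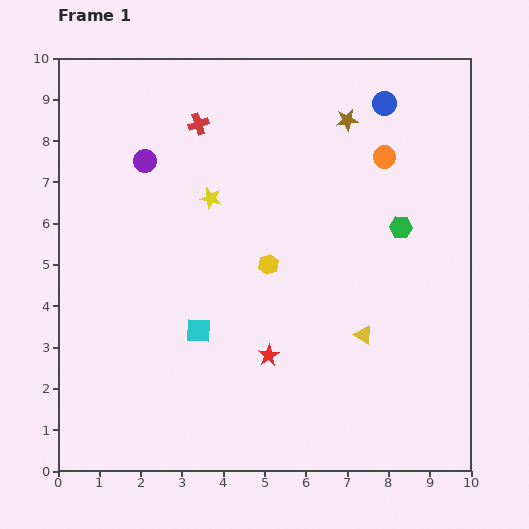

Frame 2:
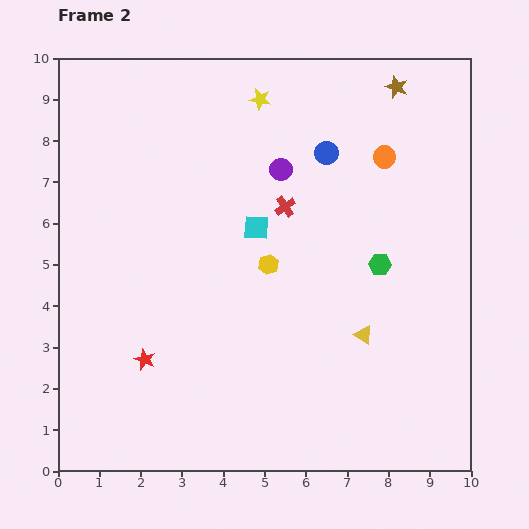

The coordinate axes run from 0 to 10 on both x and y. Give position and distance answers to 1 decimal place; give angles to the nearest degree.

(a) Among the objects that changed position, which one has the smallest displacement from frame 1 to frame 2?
the green hexagon

(moved 1.0)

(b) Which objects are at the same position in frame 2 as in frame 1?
the orange circle, the yellow triangle, the yellow hexagon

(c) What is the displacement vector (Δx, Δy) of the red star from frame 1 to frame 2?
(-3.0, -0.1)

The red star was at (5.1, 2.8) in frame 1 and (2.1, 2.7) in frame 2.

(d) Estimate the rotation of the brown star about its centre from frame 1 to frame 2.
27° clockwise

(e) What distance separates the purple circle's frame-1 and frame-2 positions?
3.3

The purple circle moved from (2.1, 7.5) to (5.4, 7.3), a distance of √(3.3² + 0.2²) ≈ 3.3.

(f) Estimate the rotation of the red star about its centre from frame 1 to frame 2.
18° counter-clockwise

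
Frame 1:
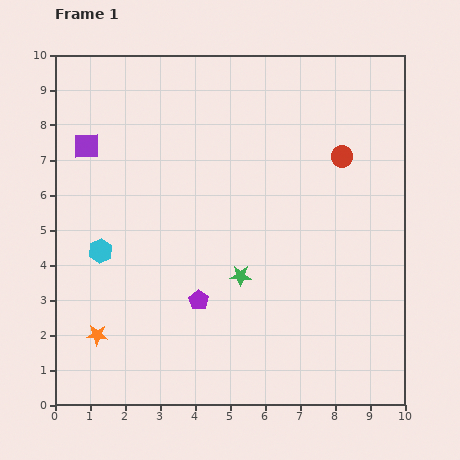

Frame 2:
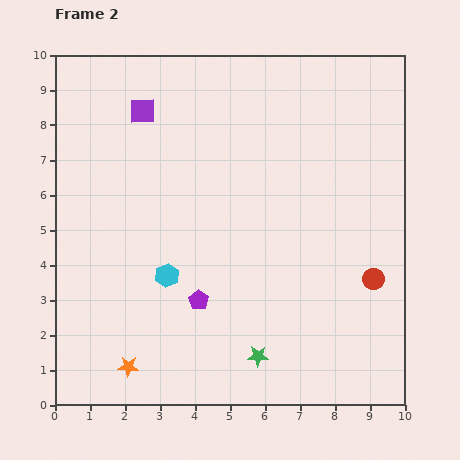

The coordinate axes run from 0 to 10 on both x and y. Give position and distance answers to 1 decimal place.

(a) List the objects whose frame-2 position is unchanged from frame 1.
the purple pentagon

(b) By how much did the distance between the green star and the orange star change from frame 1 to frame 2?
-0.7

Distance in frame 1: 4.4. Distance in frame 2: 3.7.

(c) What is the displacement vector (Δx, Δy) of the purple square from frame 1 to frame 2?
(1.6, 1.0)

The purple square was at (0.9, 7.4) in frame 1 and (2.5, 8.4) in frame 2.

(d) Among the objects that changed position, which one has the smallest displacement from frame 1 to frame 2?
the orange star

(moved 1.3)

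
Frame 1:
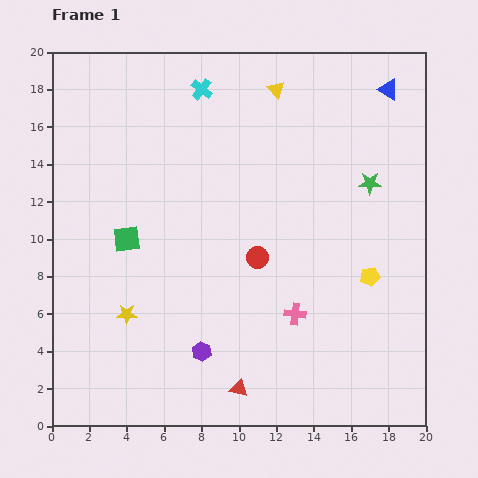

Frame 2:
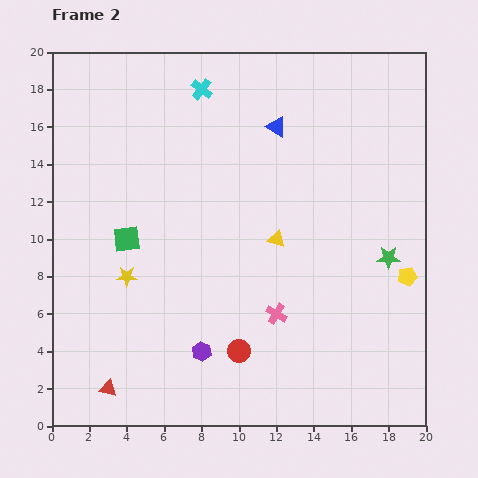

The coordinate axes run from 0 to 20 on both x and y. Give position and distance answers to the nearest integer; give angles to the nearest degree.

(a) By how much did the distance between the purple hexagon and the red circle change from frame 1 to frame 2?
-4

Distance in frame 1: 6. Distance in frame 2: 2.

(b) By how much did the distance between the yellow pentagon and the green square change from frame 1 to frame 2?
+2

Distance in frame 1: 13. Distance in frame 2: 15.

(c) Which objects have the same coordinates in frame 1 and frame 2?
the green square, the cyan cross, the purple hexagon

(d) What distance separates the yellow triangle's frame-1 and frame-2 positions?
8

The yellow triangle moved from (12, 18) to (12, 10), a distance of √(0² + 8²) ≈ 8.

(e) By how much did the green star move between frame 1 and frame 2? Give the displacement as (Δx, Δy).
(1, -4)

The green star was at (17, 13) in frame 1 and (18, 9) in frame 2.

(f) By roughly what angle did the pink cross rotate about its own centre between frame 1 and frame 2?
23° clockwise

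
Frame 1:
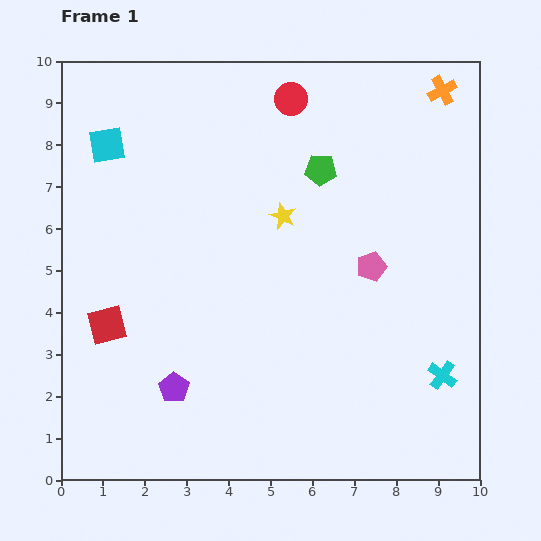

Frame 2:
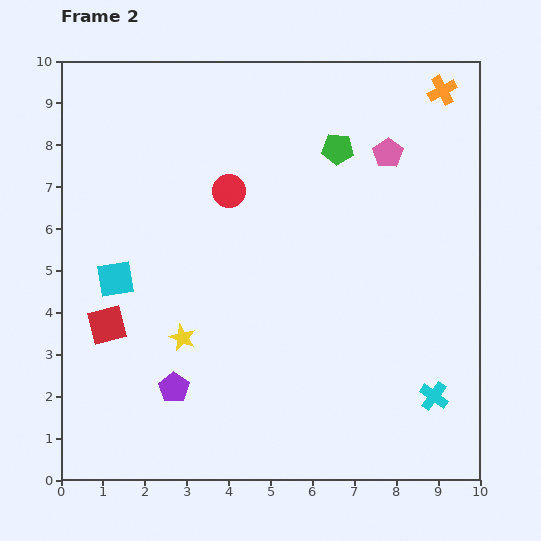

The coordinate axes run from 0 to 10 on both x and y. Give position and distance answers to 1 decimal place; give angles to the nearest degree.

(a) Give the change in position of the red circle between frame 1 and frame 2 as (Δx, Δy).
(-1.5, -2.2)

The red circle was at (5.5, 9.1) in frame 1 and (4.0, 6.9) in frame 2.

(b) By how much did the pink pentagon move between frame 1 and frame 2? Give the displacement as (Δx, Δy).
(0.4, 2.7)

The pink pentagon was at (7.4, 5.1) in frame 1 and (7.8, 7.8) in frame 2.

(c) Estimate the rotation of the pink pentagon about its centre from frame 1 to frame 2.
16° counter-clockwise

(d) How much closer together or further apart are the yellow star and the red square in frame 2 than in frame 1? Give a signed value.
-3.1

Distance in frame 1: 4.9. Distance in frame 2: 1.8.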